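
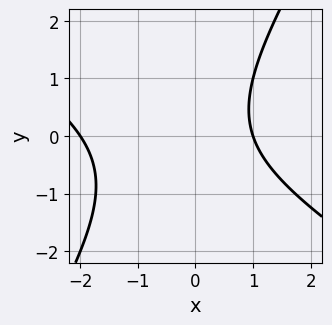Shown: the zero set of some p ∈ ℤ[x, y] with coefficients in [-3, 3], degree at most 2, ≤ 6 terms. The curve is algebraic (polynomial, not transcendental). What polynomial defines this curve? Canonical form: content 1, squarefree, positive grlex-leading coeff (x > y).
x^2 + x*y - y^2 + x - 2

1. The degree is 2 — the shape is more complex than any degree-1 curve.
2. Observable constraints: among the integer gridlines, it crosses the x-axis at x ∈ {-2, 1}; no y-intercept at any integer in the box.
3. Matching integer coefficients to the picture gives p.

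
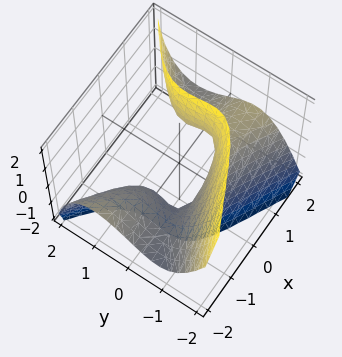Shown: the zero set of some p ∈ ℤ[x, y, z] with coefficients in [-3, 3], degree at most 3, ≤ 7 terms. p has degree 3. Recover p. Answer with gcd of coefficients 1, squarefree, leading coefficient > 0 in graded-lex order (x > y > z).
x^2*y - 2*y^3 + 3*x*z - z^2 - 1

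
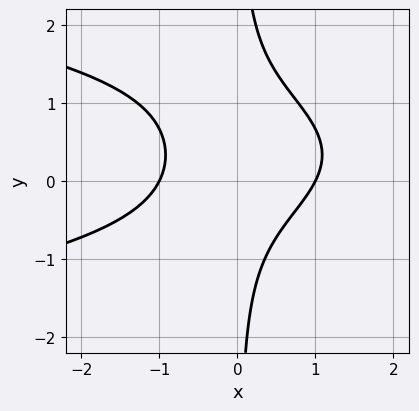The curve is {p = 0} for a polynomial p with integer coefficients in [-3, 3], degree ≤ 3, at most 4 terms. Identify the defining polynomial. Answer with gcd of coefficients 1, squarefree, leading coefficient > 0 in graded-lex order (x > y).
Degree: the shape is more complex than any degree-2 curve, so deg p = 3.
From the visible intercepts: no y-intercept at any integer in the box; the x-axis gridline crossings are at x ∈ {-1, 1}.
Matching integer coefficients to the picture gives p.

3*x*y^2 + 2*x^2 - 2*x*y - 2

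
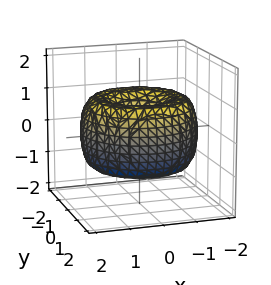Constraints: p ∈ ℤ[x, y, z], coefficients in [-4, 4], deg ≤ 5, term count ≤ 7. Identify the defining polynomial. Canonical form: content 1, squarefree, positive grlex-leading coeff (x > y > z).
x^4 + 2*x^2*y^2 + y^4 - 3*x^2 - 3*y^2 + 2*z^2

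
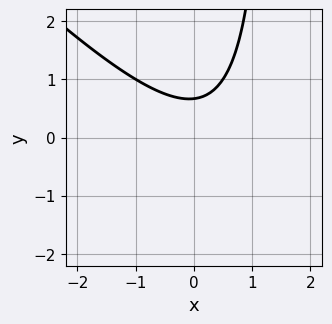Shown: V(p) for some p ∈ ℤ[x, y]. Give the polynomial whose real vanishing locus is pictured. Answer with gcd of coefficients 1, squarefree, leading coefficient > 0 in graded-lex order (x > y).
2*x^2 + 2*x*y - x - 3*y + 2

Degree: a generic line meets the curve in up to 2 points, so deg p = 2.
Reading off the gridlines: no x-intercept at any integer in the box.
The integer polynomial consistent with all of this is the stated p.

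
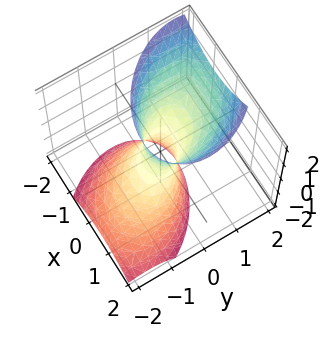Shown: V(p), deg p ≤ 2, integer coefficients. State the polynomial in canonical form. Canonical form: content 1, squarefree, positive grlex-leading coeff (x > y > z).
3*x^2 + 2*x*y + 3*y^2 - 3*y*z - z^2 - 1

1. The degree is 2 — a generic line meets the surface in up to 2 points.
2. From the axis intercepts and sections: no z-intercept at any integer in the box.
3. The integer polynomial consistent with all of this is the stated p.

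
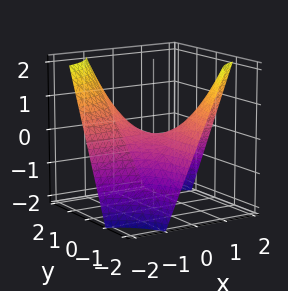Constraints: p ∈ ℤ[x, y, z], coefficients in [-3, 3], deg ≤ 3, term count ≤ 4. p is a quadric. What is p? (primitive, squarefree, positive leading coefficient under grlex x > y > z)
(a) deg p = 2. A hyperbolic paraboloid; a quadric.
(b) From the axis intercepts and sections: it meets the z-axis at z = 0 (among the integer gridlines); the visible y-axis segment lies entirely on the surface; the visible x-axis segment lies entirely on the surface.
(c) Assembling these constraints gives the stated polynomial.

x*y + z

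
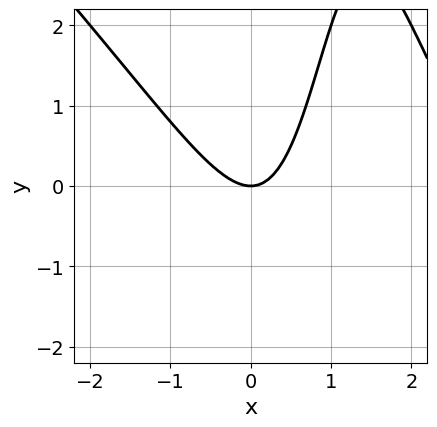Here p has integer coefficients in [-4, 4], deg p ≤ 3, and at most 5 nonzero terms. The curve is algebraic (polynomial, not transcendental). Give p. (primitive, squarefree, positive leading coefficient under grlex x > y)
(a) Degree: the shape is more complex than any degree-2 curve, so deg p = 3.
(b) Against the integer gridlines: one x-axis crossing is at x = 0; one y-axis crossing is at y = 0.
(c) Fitting integer coefficients to these (and the overall shape) gives p.

x^3 + x^2*y - 3*x^2 - 2*x*y + 2*y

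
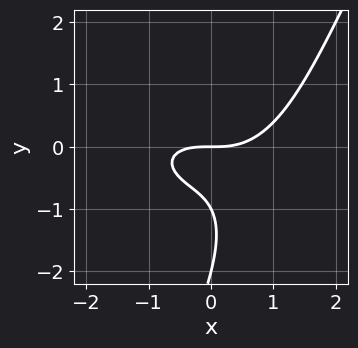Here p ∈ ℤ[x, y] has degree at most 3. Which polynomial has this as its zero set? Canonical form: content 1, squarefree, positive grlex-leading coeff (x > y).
x^3 + 2*x*y^2 - y^3 - 3*y^2 - 2*y

The degree is 3 — no degree-2 curve has this shape.
Observable constraints: the y-axis gridline crossings are at y ∈ {-2, -1, 0}; it meets the x-axis at x = 0 (among the integer gridlines).
These observations pin down the coefficients.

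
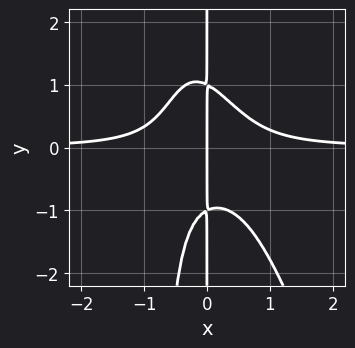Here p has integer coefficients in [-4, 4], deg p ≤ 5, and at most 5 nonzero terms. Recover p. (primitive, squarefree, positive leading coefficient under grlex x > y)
3*x^3*y + x^2*y^2 + x*y^2 - x

(a) deg p = 4. The shape is more complex than any degree-3 curve.
(b) From the axis intercepts and sections: it crosses the x-axis at the gridline x = 0; the visible y-axis segment lies entirely on the curve.
(c) Fitting integer coefficients to these (and the overall shape) gives p.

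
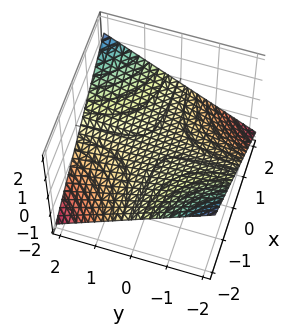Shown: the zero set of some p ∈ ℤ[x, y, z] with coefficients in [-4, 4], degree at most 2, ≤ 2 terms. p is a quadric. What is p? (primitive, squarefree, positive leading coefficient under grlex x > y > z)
x*y - 3*z

First, degree: a saddle surface; a quadric, so deg p = 2.
Next, checking where it meets the axes: the visible x-axis segment lies entirely on the surface; one z-axis crossing is at z = 0.
Finally, fitting integer coefficients to these (and the overall shape) gives p. Check: (0, -1, 0) on the y-axis lies on the surface, and p(0, -1, 0) = 0. ✓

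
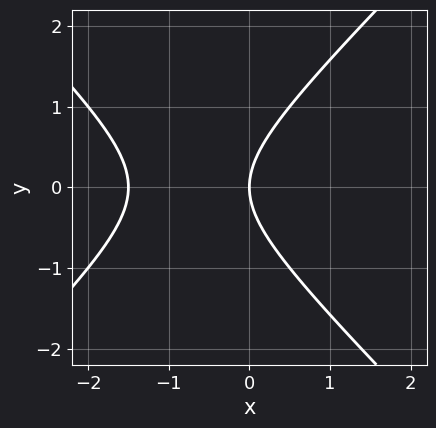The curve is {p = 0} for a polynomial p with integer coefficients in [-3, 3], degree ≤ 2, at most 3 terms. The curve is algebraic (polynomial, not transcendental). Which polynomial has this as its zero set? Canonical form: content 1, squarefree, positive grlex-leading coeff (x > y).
1. The degree is 2 — the shape is more complex than any degree-1 curve.
2. Symmetries: it's symmetric under y → −y, forcing even powers of y.
3. From the visible intercepts: it crosses the x-axis at the gridline x = 0; it crosses the y-axis at the gridline y = 0.
4. Putting this together gives p.

2*x^2 - 2*y^2 + 3*x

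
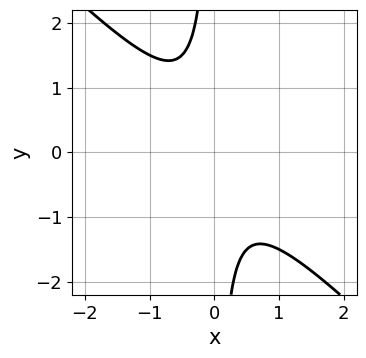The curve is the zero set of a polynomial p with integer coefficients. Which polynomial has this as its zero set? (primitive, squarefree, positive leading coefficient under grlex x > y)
1. Degree: no degree-1 curve has this shape, so deg p = 2.
2. Observable constraints: it misses every integer gridline on the y-axis; it misses every integer gridline on the x-axis.
3. Matching integer coefficients to the picture gives p.

2*x^2 + 2*x*y + 1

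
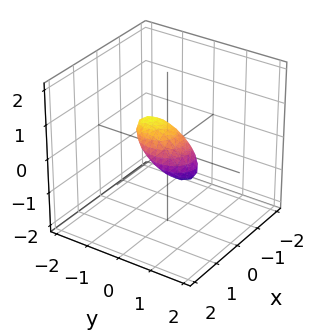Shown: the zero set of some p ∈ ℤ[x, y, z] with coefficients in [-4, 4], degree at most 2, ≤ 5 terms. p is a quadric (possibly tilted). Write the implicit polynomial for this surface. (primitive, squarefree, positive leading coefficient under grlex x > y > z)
1. deg p = 2.
2. Matching integer coefficients to the picture gives p.

3*x^2 + 2*y^2 + 3*y*z + 3*z^2 - 1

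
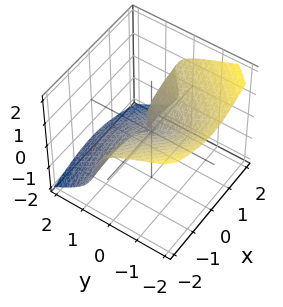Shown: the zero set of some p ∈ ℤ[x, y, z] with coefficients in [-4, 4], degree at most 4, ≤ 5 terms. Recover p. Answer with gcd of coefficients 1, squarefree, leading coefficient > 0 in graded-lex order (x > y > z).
2*x^2*y + y^3 + 3*z^3 - x^2 - x*z

First, deg p = 3.
Then, against the integer gridlines: one x-axis crossing is at x = 0; one y-axis crossing is at y = 0.
Finally, putting this together gives p.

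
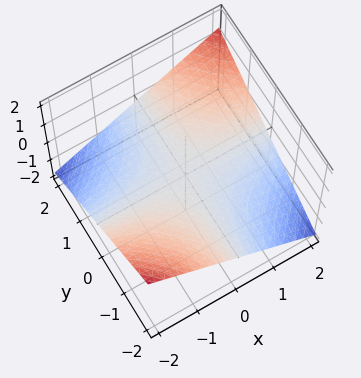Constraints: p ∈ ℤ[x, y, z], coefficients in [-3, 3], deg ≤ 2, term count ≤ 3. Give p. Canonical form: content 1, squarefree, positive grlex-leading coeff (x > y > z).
x*y - 3*z

1. The degree is 2 — a saddle surface; a quadric.
2. Checking where it meets the axes: every point of the x-axis in the box is on the surface; it crosses the z-axis at the gridline z = 0.
3. Putting this together gives p. Check: (0, 1, 0) on the y-axis lies on the surface, and p(0, 1, 0) = 0. ✓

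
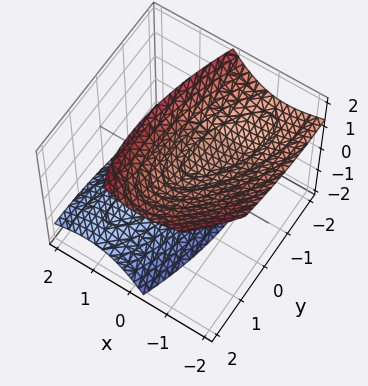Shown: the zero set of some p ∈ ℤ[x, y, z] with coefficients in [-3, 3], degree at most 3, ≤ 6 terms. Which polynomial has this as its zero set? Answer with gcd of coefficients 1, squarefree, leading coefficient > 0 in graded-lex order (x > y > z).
1. I count 2 distinct pieces. Treating them together as one polynomial.
2. Degree: no degree-1 surface has this shape, so deg p = 2.
3. From the visible intercepts: among the integer gridlines, it crosses the z-axis at z ∈ {-1, 1}; no y-intercept at any integer in the box.
4. Together with the visible shape, these determine p as stated.

3*x^2 - 2*x*y + 3*x*z + y^2 - 2*z^2 + 2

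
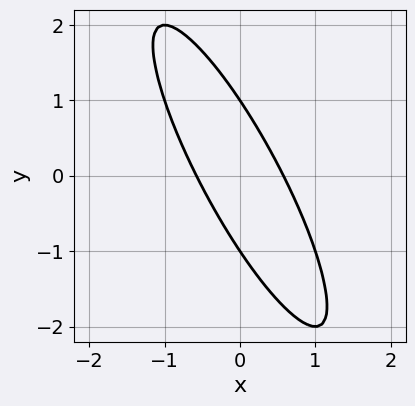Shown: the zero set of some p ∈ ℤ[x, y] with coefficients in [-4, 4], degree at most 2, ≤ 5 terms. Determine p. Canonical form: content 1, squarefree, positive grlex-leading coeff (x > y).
The degree is 2 — the shape is more complex than any degree-1 curve.
Reading off the gridlines: the y-axis gridline crossings are at y ∈ {-1, 1}.
Together with the visible shape, these determine p as stated.

3*x^2 + 3*x*y + y^2 - 1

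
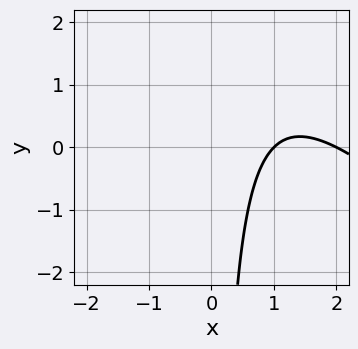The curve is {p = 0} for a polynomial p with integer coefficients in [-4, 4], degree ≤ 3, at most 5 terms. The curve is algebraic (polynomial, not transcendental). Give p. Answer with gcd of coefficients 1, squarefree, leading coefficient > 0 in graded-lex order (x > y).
x^2 + x*y - 3*x + 2

(a) Degree: a generic line meets the curve in up to 2 points, so deg p = 2.
(b) Reading off the gridlines: the curve avoids every integer y-axis point in the box; the x-axis gridline crossings are at x ∈ {1, 2}.
(c) The integer polynomial consistent with all of this is the stated p.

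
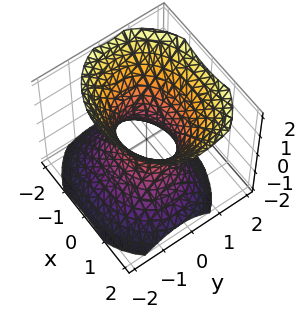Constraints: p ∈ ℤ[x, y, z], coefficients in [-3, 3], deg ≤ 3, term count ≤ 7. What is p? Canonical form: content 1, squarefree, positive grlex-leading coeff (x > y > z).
2*x^2 + 3*y^2 - y*z - 2*z^2 - 2

The degree is 2 — the shape is more complex than any degree-1 surface.
Observable constraints: among the integer gridlines, it crosses the x-axis at x ∈ {-1, 1}; it misses every integer gridline on the z-axis.
Together with the visible shape, these determine p as stated.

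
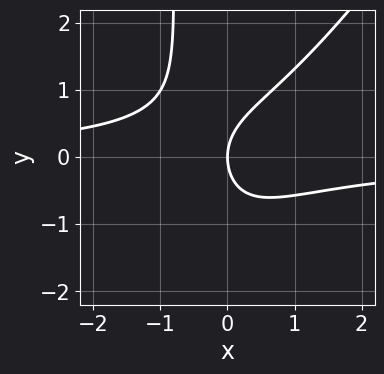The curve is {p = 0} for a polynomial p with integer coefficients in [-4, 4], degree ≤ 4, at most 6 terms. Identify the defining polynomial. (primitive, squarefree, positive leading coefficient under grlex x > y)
1. The degree is 3 — no degree-2 curve has this shape.
2. Reading off the gridlines: it crosses the x-axis at the gridline x = 0; it crosses the y-axis at the gridline y = 0.
3. Putting this together gives p.

3*x^2*y - 2*x*y^2 - 2*y^2 + 3*x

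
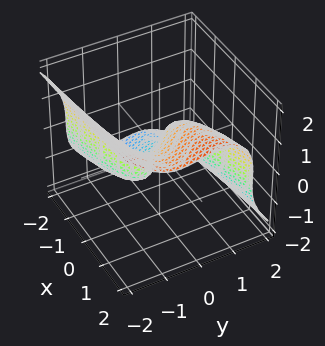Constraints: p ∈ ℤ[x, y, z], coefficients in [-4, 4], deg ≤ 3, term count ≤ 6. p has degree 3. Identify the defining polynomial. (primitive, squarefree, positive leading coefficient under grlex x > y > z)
y^3 + z^3 - x - y

First, degree: the shape is more complex than any degree-2 surface, so deg p = 3.
Then, reading off the gridlines: it meets the z-axis at z = 0 (among the integer gridlines); one x-axis crossing is at x = 0.
Finally, matching integer coefficients to the picture gives p. Check: (0, 1, 0) on the y-axis lies on the surface, and p(0, 1, 0) = 0. ✓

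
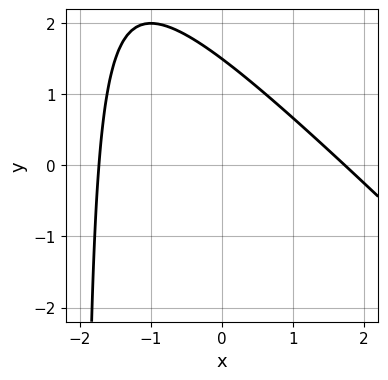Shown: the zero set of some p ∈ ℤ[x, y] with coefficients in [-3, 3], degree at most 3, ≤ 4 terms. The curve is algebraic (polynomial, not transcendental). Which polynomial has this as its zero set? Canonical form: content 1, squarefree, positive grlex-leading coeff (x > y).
x^2 + x*y + 2*y - 3

(a) Degree: the shape is more complex than any degree-1 curve, so deg p = 2.
(b) Putting this together gives p.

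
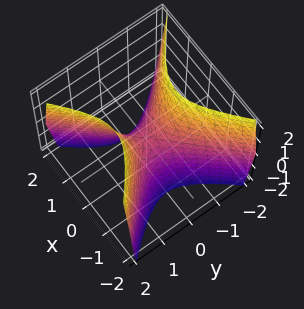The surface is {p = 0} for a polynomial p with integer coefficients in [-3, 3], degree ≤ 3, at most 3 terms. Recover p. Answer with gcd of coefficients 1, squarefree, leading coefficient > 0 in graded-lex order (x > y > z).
2*x^2 - 2*y^2 + z

deg p = 2.
Symmetries: the y ↦ −y reflection is a symmetry, so y appears only in even powers; the x ↦ −x reflection is a symmetry, so x appears only in even powers.
From the axis intercepts and sections: it crosses the x-axis at the gridline x = 0; it crosses the z-axis at the gridline z = 0.
The integer polynomial consistent with all of this is the stated p.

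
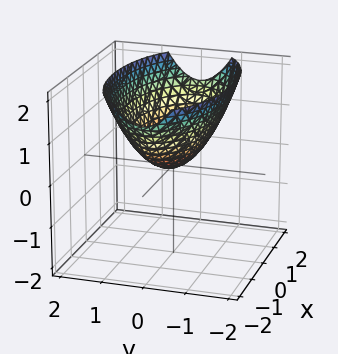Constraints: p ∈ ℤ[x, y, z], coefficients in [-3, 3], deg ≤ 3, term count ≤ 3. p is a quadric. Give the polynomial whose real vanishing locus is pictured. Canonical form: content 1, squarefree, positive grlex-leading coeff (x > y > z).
First, deg p = 2. A single bowl opening along one axis; a quadric.
Then, symmetries: it's symmetric under x → −x, forcing even powers of x; it's symmetric under y → −y, forcing even powers of y.
Then, checking where it meets the axes: it meets the y-axis at y = 0 (among the integer gridlines); it crosses the z-axis at the gridline z = 0; one x-axis crossing is at x = 0.
Finally, solving for integer coefficients yields p as stated.

x^2 + 3*y^2 - 3*z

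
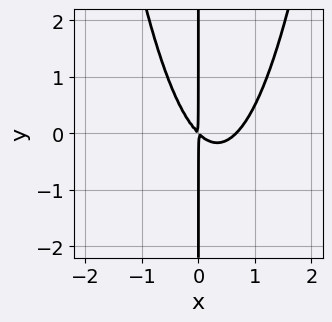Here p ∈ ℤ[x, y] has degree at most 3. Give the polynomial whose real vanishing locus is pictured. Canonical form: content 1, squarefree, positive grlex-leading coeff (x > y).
3*x^3 - 2*x^2 - 2*x*y

Degree: a generic line meets the curve in up to 3 points, so deg p = 3.
Against the integer gridlines: the visible y-axis segment lies entirely on the curve.
Solving for integer coefficients yields p as stated.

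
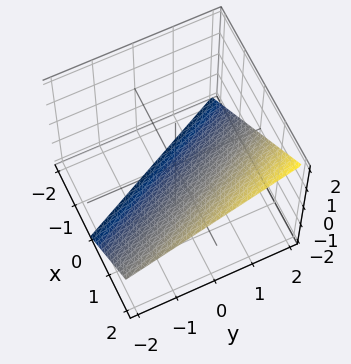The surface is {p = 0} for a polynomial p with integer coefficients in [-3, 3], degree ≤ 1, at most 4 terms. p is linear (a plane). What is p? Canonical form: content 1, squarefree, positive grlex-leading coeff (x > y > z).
2*x + y - 2*z - 2

1. The degree is 1 — every cross-section is a straight line — this is a plane.
2. Observable constraints: it crosses the y-axis at the gridline y = 2; it meets the x-axis at x = 1 (among the integer gridlines); it meets the z-axis at z = -1 (among the integer gridlines).
3. Together with the visible shape, these determine p as stated.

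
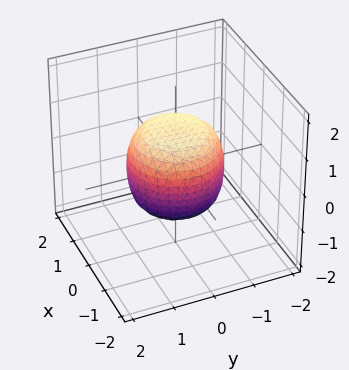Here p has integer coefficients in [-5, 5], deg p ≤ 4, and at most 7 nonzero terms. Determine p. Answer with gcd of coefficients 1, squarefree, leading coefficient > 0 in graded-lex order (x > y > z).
2*x^4 + 4*x^2*y^2 + 2*y^4 - x^2 - y^2 + 2*z^2 - 2

1. Degree: a generic line meets the surface in up to 4 points, so deg p = 4.
2. By symmetry, the z-axis is an axis of rotation, so x and y enter only as x² + y².
3. Against the integer gridlines: a circular section at z = 1 has radius between 0 and 1; among the integer gridlines, it crosses the z-axis at z ∈ {-1, 1}.
4. These observations pin down the coefficients.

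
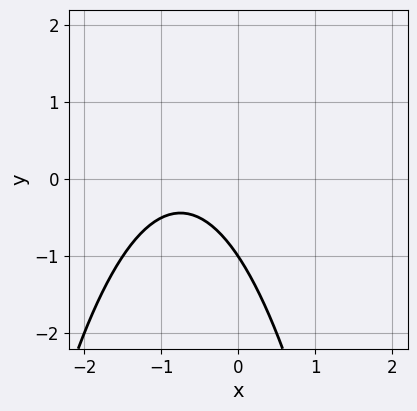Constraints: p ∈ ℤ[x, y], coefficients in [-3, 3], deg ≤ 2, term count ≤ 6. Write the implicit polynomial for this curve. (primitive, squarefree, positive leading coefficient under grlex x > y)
2*x^2 + 3*x + 2*y + 2

(a) The degree is 2 — no degree-1 curve has this shape.
(b) Against the integer gridlines: it crosses the y-axis at the gridline y = -1; no x-intercept at any integer in the box.
(c) Fitting integer coefficients to these (and the overall shape) gives p.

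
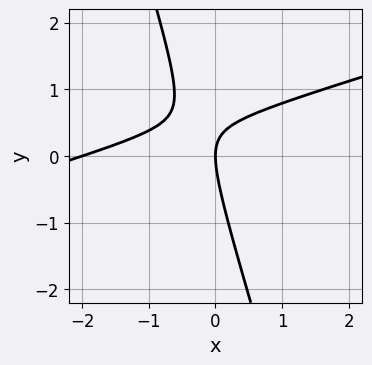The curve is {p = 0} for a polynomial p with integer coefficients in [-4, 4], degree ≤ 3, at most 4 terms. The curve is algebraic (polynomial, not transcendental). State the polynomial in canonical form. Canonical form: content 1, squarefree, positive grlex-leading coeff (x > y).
x^2 - 3*x*y - y^2 + 2*x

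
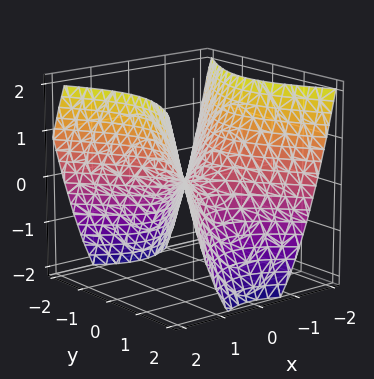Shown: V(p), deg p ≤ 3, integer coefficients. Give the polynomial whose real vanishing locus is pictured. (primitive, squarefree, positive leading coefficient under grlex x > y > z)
3*x^2 - 2*y^2 - 3*z

First, deg p = 2.
Then, symmetries: the y ↦ −y reflection is a symmetry, so y appears only in even powers; the x ↦ −x reflection is a symmetry, so x appears only in even powers.
Then, reading off the gridlines: it crosses the y-axis at the gridline y = 0; one z-axis crossing is at z = 0; it meets the x-axis at x = 0 (among the integer gridlines).
Finally, putting this together gives p.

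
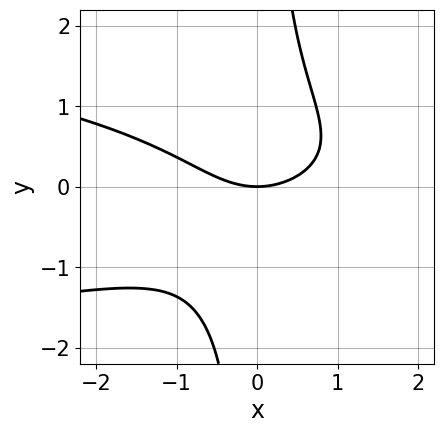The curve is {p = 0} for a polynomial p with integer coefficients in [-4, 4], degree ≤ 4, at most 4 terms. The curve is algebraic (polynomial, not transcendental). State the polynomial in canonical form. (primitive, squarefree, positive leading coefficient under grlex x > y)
deg p = 3. A generic line meets the curve in up to 3 points.
Observable constraints: it meets the x-axis at x = 0 (among the integer gridlines); it crosses the y-axis at the gridline y = 0.
Assembling these constraints gives the stated polynomial.

2*x*y^2 + x^2 - 2*y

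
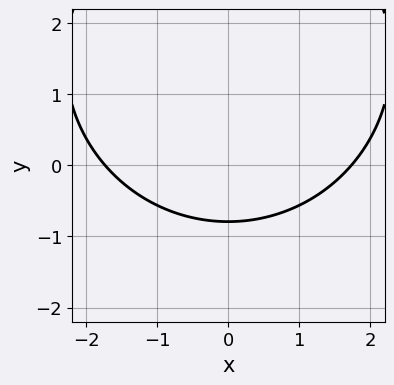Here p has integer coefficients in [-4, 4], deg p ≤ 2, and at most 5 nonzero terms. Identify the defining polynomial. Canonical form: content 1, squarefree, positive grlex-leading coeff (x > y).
First, deg p = 2. A generic line meets the curve in up to 2 points.
Next, symmetries: mirror symmetry x ↦ −x ⇒ only even powers of x.
Finally, putting this together gives p.

x^2 + y^2 - 3*y - 3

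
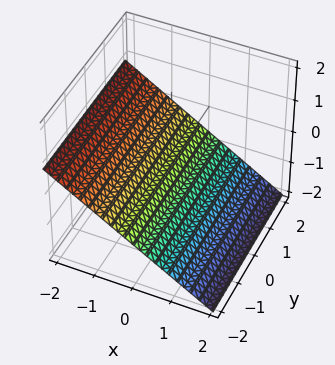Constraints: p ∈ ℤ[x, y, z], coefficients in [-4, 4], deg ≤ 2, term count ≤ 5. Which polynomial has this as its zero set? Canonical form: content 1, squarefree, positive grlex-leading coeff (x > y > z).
(a) deg p = 1.
(b) Against the integer gridlines: it meets the x-axis at x = -1 (among the integer gridlines); it misses every integer gridline on the y-axis.
(c) Fitting integer coefficients to these (and the overall shape) gives p.

2*x + 3*z + 2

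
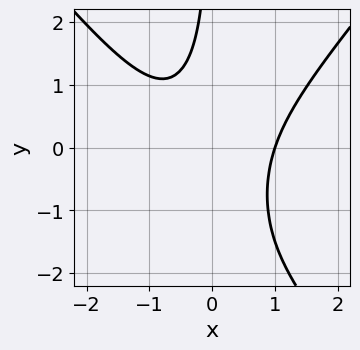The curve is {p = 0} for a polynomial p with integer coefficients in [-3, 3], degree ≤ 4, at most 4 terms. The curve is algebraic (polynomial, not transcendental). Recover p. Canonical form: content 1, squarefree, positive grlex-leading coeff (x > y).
First, the degree is 3 — no degree-2 curve has this shape.
Next, checking where it meets the axes: one x-axis crossing is at x = 1; no y-intercept at any integer in the box.
Finally, these observations pin down the coefficients.

3*x^3 - 2*x*y^2 - 3*x*y - 3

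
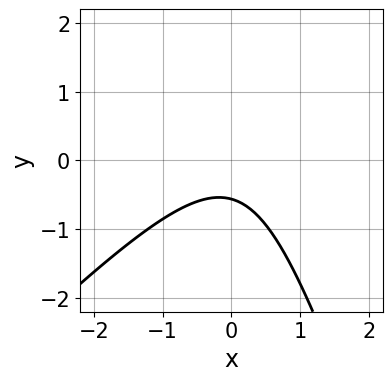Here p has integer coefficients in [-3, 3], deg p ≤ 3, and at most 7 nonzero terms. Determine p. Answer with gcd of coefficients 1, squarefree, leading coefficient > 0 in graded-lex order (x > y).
3*x^2 - 2*x*y - y^2 + 3*y + 2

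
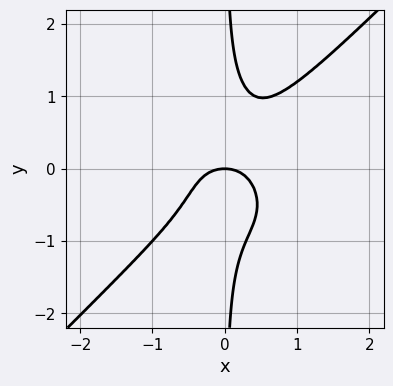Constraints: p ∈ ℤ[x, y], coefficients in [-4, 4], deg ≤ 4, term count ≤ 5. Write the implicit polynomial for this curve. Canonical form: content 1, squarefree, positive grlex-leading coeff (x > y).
(a) Degree: the shape is more complex than any degree-3 curve, so deg p = 4.
(b) Reading off the gridlines: it meets the x-axis at x = 0 (among the integer gridlines); it crosses the y-axis at the gridline y = 0.
(c) Putting this together gives p.

3*x^4 - 3*x*y^3 + x^2 + y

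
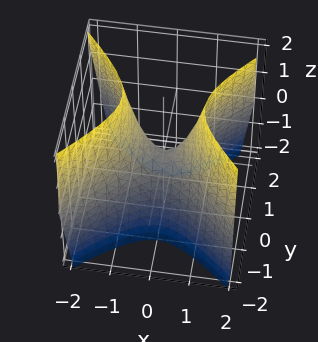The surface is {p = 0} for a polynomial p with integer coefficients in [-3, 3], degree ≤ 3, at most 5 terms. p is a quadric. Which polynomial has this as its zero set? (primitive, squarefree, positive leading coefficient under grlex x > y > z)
Degree: a saddle surface; a quadric, so deg p = 2.
Symmetries: the x ↦ −x reflection is a symmetry, so x appears only in even powers; the y ↦ −y reflection is a symmetry, so y appears only in even powers.
Checking where it meets the axes: it crosses the y-axis at the gridline y = 0; it crosses the x-axis at the gridline x = 0; it crosses the z-axis at the gridline z = 0.
Solving for integer coefficients yields p as stated.

2*x^2 - 2*y^2 - z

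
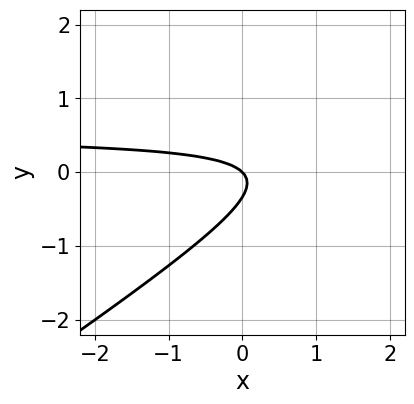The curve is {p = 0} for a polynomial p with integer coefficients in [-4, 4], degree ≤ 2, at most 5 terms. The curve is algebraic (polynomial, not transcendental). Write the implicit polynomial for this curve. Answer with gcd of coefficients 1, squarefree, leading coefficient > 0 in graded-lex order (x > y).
2*x*y - 3*y^2 - x - y

1. The degree is 2 — no degree-1 curve has this shape.
2. From the axis intercepts and sections: one x-axis crossing is at x = 0; it meets the y-axis at y = 0 (among the integer gridlines).
3. Matching integer coefficients to the picture gives p.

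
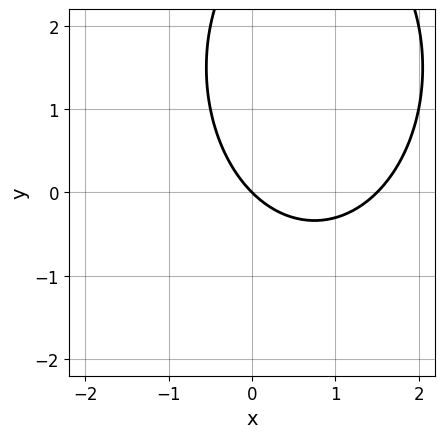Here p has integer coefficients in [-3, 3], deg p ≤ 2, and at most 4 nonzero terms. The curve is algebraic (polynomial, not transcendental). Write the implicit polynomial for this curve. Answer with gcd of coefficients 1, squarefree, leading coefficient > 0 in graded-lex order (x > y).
2*x^2 + y^2 - 3*x - 3*y

The degree is 2 — the shape is more complex than any degree-1 curve.
From the visible intercepts: it meets the y-axis at y = 0 (among the integer gridlines); one x-axis crossing is at x = 0.
Fitting integer coefficients to these (and the overall shape) gives p.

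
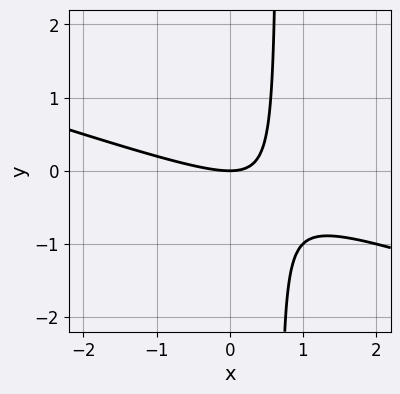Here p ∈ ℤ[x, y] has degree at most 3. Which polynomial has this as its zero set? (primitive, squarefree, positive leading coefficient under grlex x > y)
1. deg p = 2.
2. Against the integer gridlines: it meets the y-axis at y = 0 (among the integer gridlines); one x-axis crossing is at x = 0.
3. Solving for integer coefficients yields p as stated.

x^2 + 3*x*y - 2*y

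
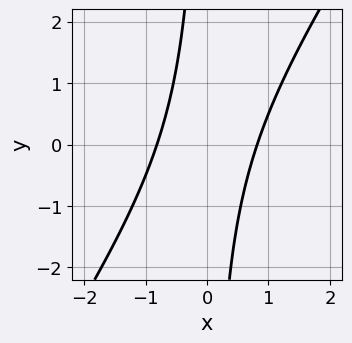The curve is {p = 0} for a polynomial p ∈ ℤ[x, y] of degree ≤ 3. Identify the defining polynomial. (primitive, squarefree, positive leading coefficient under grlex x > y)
3*x^2 - 2*x*y - 2

First, deg p = 2.
Next, from the visible intercepts: no y-intercept at any integer in the box.
Finally, solving for integer coefficients yields p as stated.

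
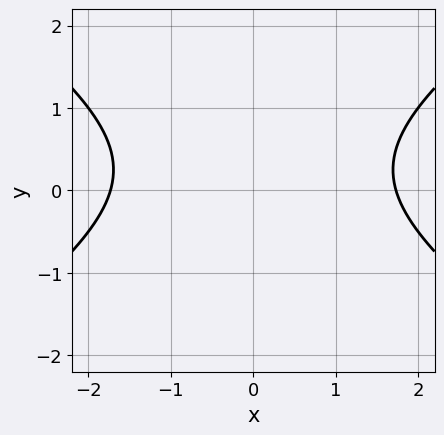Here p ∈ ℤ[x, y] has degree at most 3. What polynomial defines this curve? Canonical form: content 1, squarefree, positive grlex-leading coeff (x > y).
x^2 - 2*y^2 + y - 3

Degree: no degree-1 curve has this shape, so deg p = 2.
Symmetries: mirror symmetry x ↦ −x ⇒ only even powers of x.
From the axis intercepts and sections: no y-intercept at any integer in the box.
Together with the visible shape, these determine p as stated.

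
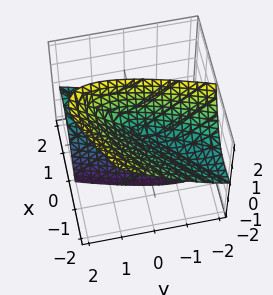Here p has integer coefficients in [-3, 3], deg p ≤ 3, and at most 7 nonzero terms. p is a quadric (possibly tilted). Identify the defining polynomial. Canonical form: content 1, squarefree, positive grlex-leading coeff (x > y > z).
2*x^2 - 3*x*y + 3*x*z + y^2 - z^2

1. The picture has 2 separate pieces. They look like related sheets of one shape, so recover p as a whole.
2. Degree: a generic line meets the surface in up to 2 points, so deg p = 2.
3. Against the integer gridlines: it meets the y-axis at y = 0 (among the integer gridlines); it crosses the z-axis at the gridline z = 0.
4. Together with the visible shape, these determine p as stated.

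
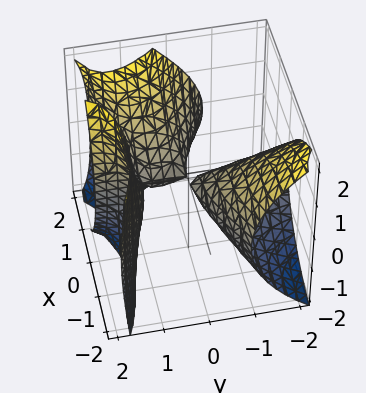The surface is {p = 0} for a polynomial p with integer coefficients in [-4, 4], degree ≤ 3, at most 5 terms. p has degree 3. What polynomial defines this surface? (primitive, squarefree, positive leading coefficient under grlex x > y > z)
x^3 - 3*x*y^2 + 2*y*z^2 + 3*x*y - 3*z^2

1. I count 3 distinct pieces. They look like related sheets of one shape, so recover p as a whole.
2. deg p = 3. No degree-2 surface has this shape.
3. Observable constraints: it meets the z-axis at z = 0 (among the integer gridlines); every point of the y-axis in the box is on the surface.
4. Matching integer coefficients to the picture gives p.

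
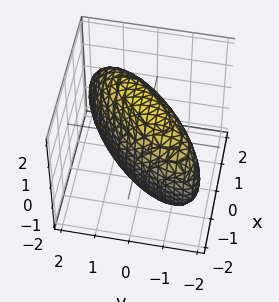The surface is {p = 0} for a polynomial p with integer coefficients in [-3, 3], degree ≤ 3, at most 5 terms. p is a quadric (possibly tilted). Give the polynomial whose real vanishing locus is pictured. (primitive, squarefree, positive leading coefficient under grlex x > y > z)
(a) The degree is 2 — a generic line meets the surface in up to 2 points.
(b) Putting this together gives p.

2*x^2 - 3*x*y + 2*y^2 + z^2 - 3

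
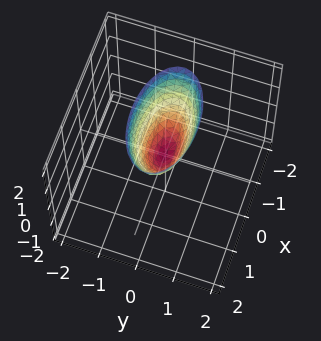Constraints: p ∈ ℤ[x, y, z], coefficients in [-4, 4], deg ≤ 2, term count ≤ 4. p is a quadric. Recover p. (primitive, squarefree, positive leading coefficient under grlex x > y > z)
Degree: a single bowl opening along one axis; a quadric, so deg p = 2.
Symmetries: mirror symmetry y ↦ −y ⇒ only even powers of y; the x ↦ −x reflection is a symmetry, so x appears only in even powers.
From the axis intercepts and sections: it meets the y-axis at y = 0 (among the integer gridlines); one z-axis crossing is at z = 0; it crosses the x-axis at the gridline x = 0.
Fitting integer coefficients to these (and the overall shape) gives p.

x^2 + 3*y^2 - z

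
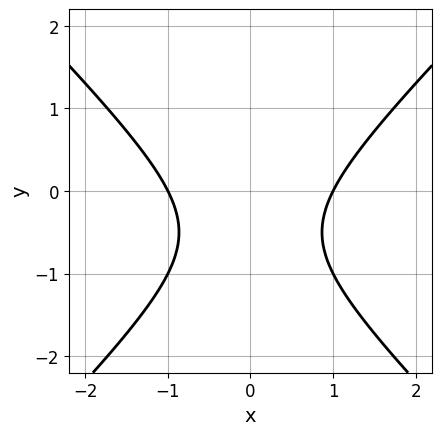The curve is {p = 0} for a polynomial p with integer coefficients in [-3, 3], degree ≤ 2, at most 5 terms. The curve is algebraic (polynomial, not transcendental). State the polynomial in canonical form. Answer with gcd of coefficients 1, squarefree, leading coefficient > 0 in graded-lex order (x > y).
(a) Degree: the shape is more complex than any degree-1 curve, so deg p = 2.
(b) Symmetries: the x ↦ −x reflection is a symmetry, so x appears only in even powers.
(c) From the axis intercepts and sections: the x-axis gridline crossings are at x ∈ {-1, 1}; the curve avoids every integer y-axis point in the box.
(d) Solving for integer coefficients yields p as stated.

x^2 - y^2 - y - 1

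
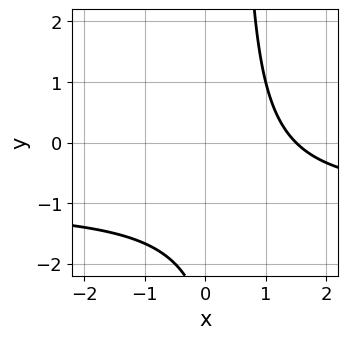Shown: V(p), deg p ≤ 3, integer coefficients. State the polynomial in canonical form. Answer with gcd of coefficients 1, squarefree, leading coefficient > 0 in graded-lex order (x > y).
2*x*y + 2*x - y - 3

First, the degree is 2 — the shape is more complex than any degree-1 curve.
Then, checking where it meets the axes: it misses every integer gridline on the y-axis.
Finally, together with the visible shape, these determine p as stated.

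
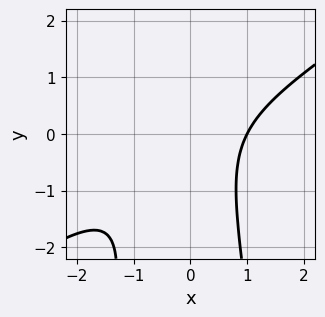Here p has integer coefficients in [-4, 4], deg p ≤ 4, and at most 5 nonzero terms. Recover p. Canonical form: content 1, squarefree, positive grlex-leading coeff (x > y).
2*x^3 - 3*x^2*y - y^2 - 2

Degree: a generic line meets the curve in up to 3 points, so deg p = 3.
Against the integer gridlines: it misses every integer gridline on the y-axis; it meets the x-axis at x = 1 (among the integer gridlines).
Fitting integer coefficients to these (and the overall shape) gives p.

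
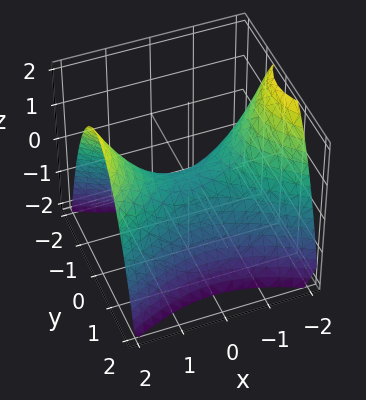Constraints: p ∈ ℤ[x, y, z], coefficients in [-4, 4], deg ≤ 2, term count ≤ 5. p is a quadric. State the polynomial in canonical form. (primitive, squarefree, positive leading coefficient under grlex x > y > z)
x^2 - 2*y^2 - 2*z

First, deg p = 2. A hyperbolic paraboloid; a quadric.
Next, symmetries: mirror symmetry x ↦ −x ⇒ only even powers of x; mirror symmetry y ↦ −y ⇒ only even powers of y.
Next, from the visible intercepts: it meets the z-axis at z = 0 (among the integer gridlines); one x-axis crossing is at x = 0; it meets the y-axis at y = 0 (among the integer gridlines).
Finally, fitting integer coefficients to these (and the overall shape) gives p.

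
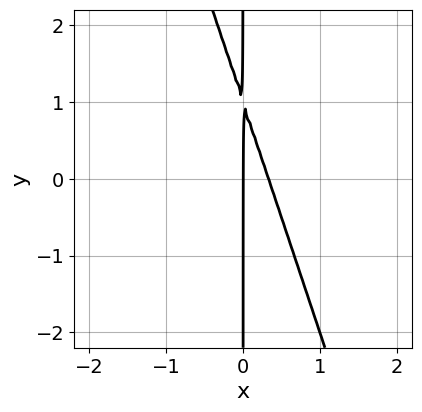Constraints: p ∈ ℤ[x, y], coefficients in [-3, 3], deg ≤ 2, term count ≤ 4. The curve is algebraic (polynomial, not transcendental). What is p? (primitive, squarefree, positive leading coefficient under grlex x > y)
(a) The degree is 2 — a generic line meets the curve in up to 2 points.
(b) Checking where it meets the axes: one x-axis crossing is at x = 0; the visible y-axis segment lies entirely on the curve.
(c) Together with the visible shape, these determine p as stated.

3*x^2 + x*y - x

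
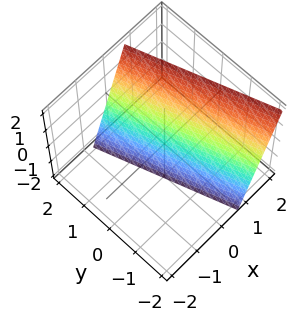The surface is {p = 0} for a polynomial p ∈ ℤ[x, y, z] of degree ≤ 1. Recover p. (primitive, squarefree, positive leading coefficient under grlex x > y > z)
3*x + y - z - 2

The degree is 1 — the surface is flat (a plane).
Reading off the gridlines: it crosses the z-axis at the gridline z = -2; it meets the y-axis at y = 2 (among the integer gridlines).
Solving for integer coefficients yields p as stated.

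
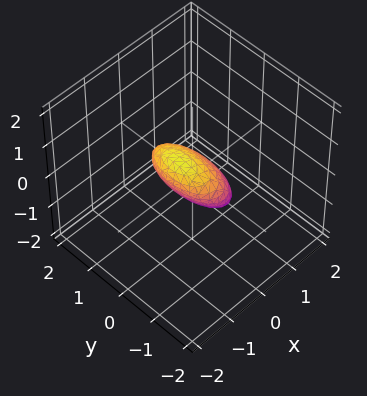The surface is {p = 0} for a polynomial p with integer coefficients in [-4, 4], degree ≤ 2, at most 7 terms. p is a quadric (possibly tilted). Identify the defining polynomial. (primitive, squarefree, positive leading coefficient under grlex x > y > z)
(a) Degree: the shape is more complex than any degree-1 surface, so deg p = 2.
(b) Against the integer gridlines: among the integer gridlines, it crosses the y-axis at y ∈ {-1, 1}.
(c) Putting this together gives p.

3*x^2 + 3*x*z + y^2 + 2*z^2 - 1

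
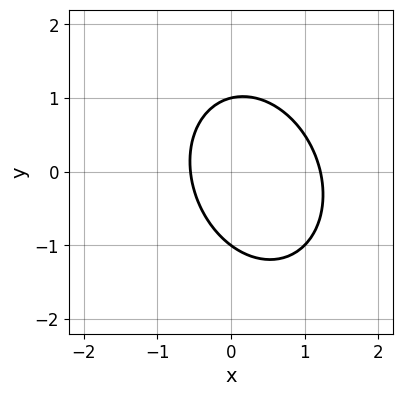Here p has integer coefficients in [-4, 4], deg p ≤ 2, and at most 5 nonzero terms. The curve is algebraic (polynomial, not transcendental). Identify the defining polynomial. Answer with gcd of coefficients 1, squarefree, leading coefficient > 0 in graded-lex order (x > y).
3*x^2 + x*y + 2*y^2 - 2*x - 2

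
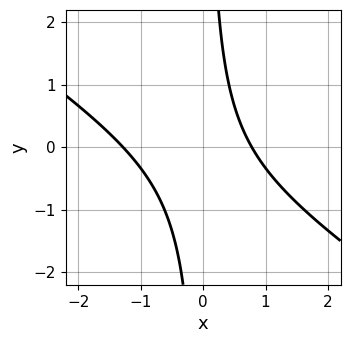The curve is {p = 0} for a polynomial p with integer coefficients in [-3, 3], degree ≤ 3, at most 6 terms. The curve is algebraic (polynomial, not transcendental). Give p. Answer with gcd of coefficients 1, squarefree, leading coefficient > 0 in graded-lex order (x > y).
2*x^2 + 3*x*y + x - 2

Degree: a generic line meets the curve in up to 2 points, so deg p = 2.
Reading off the gridlines: no y-intercept at any integer in the box.
Putting this together gives p.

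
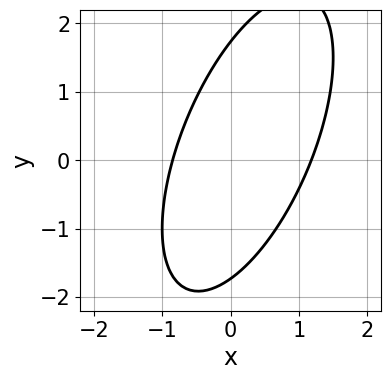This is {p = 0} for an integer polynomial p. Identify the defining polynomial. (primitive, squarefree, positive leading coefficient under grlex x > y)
deg p = 2.
The integer polynomial consistent with all of this is the stated p.

3*x^2 - 2*x*y + y^2 - x - 3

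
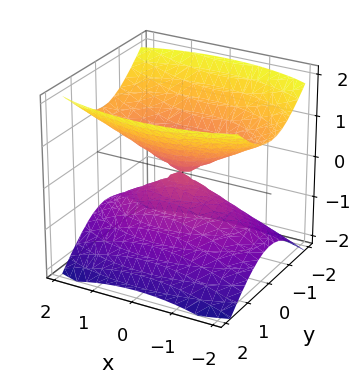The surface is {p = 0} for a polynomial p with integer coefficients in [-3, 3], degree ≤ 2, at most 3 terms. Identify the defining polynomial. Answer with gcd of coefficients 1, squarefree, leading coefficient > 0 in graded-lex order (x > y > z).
x^2 + 3*y^2 - 3*z^2

The picture has 2 separate pieces. They look like related sheets of one shape, so recover p as a whole.
Degree: a double cone through the origin; a quadric, so deg p = 2.
Symmetries: mirror symmetry y ↦ −y ⇒ only even powers of y; the x ↦ −x reflection is a symmetry, so x appears only in even powers; the z ↦ −z reflection is a symmetry, so z appears only in even powers.
Checking where it meets the axes: one y-axis crossing is at y = 0; it meets the x-axis at x = 0 (among the integer gridlines); it crosses the z-axis at the gridline z = 0.
These observations pin down the coefficients.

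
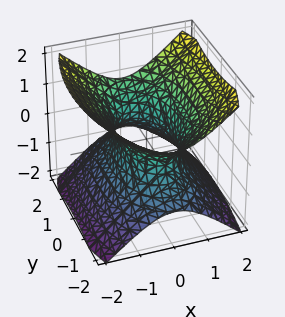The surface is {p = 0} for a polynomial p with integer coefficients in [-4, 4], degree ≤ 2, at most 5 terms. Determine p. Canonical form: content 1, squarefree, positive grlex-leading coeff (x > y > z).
3*x^2 + y^2 - 3*z^2 - 2

First, deg p = 2. An hourglass — one-sheet hyperboloid; a quadric.
Then, symmetries: it's symmetric under z → −z, forcing even powers of z; it's symmetric under x → −x, forcing even powers of x; it's symmetric under y → −y, forcing even powers of y.
Then, checking where it meets the axes: it misses every integer gridline on the z-axis.
Finally, these observations pin down the coefficients.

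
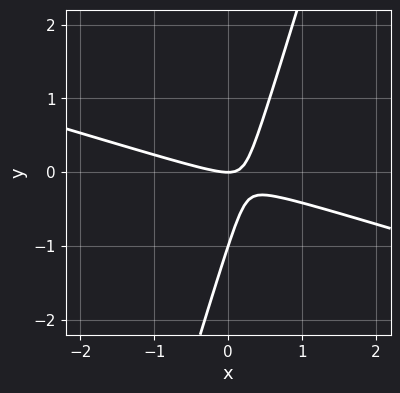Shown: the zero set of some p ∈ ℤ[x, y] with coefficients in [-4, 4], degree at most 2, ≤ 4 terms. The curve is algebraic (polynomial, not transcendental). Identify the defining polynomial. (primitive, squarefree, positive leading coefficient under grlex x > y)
x^2 + 3*x*y - y^2 - y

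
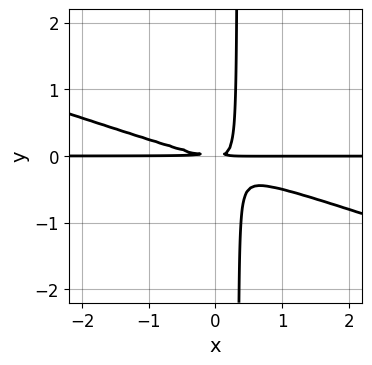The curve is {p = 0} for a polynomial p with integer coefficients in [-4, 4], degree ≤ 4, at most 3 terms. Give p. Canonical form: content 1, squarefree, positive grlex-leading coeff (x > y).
Degree: a generic line meets the curve in up to 3 points, so deg p = 3.
Reading off the gridlines: the visible x-axis segment lies entirely on the curve.
The integer polynomial consistent with all of this is the stated p.

x^2*y + 3*x*y^2 - y^2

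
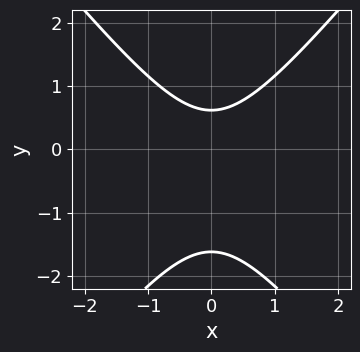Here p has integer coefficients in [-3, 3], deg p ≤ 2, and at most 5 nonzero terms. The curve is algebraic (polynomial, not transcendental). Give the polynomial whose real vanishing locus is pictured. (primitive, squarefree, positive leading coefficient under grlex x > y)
3*x^2 - 2*y^2 - 2*y + 2

The degree is 2 — no degree-1 curve has this shape.
Symmetries: the x ↦ −x reflection is a symmetry, so x appears only in even powers.
Observable constraints: no x-intercept at any integer in the box.
Assembling these constraints gives the stated polynomial.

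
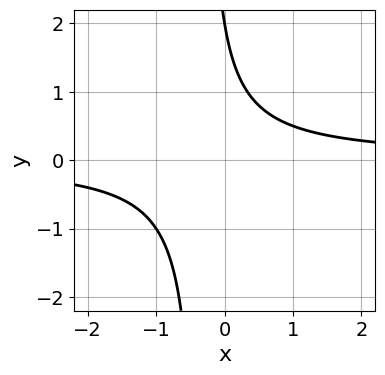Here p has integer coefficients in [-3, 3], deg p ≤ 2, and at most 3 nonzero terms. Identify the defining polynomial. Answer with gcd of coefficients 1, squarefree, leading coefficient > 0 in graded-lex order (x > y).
3*x*y + y - 2

First, the degree is 2 — no degree-1 curve has this shape.
Then, from the axis intercepts and sections: one y-axis crossing is at y = 2; the curve avoids every integer x-axis point in the box.
Finally, fitting integer coefficients to these (and the overall shape) gives p.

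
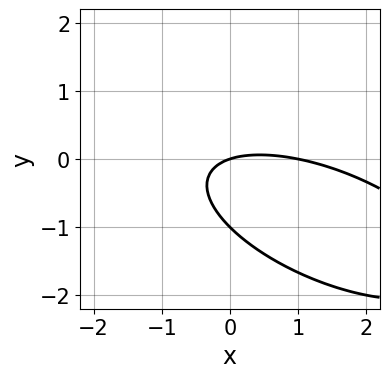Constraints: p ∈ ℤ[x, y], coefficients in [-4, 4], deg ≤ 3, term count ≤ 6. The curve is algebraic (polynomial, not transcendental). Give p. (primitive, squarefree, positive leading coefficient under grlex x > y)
The degree is 2 — the shape is more complex than any degree-1 curve.
From the visible intercepts: the x-axis gridline crossings are at x ∈ {0, 1}; the y-axis gridline crossings are at y ∈ {-1, 0}.
Assembling these constraints gives the stated polynomial.

x^2 + 2*x*y + 3*y^2 - x + 3*y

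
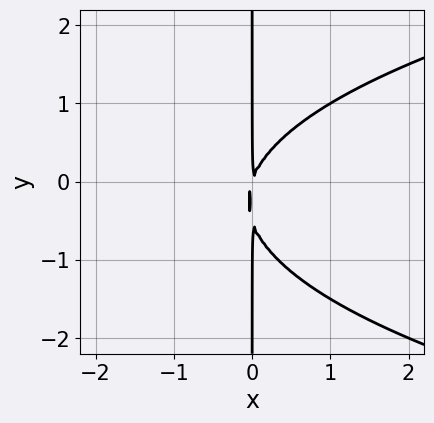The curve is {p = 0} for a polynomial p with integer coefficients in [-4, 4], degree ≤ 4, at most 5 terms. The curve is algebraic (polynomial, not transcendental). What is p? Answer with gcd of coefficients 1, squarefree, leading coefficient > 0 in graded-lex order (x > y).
2*x*y^2 - 3*x^2 + x*y

1. The degree is 3 — the shape is more complex than any degree-2 curve.
2. Checking where it meets the axes: every point of the y-axis in the box is on the curve.
3. These observations pin down the coefficients.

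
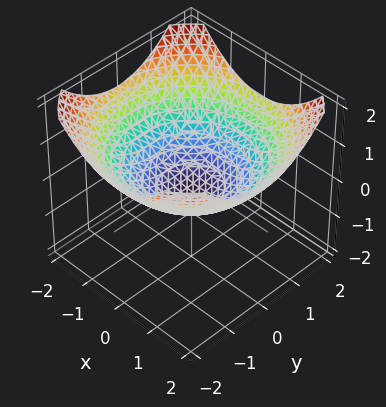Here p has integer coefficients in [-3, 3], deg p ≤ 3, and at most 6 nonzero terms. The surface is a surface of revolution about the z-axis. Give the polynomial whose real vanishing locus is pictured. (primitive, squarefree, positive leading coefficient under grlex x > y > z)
First, deg p = 2. No degree-1 surface has this shape.
Then, symmetries: every cross-section ⟂ z is a circle, so x, y appear only via x² + y².
Next, against the integer gridlines: among the integer gridlines, it crosses the y-axis at y ∈ {-1, 1}; a circular section at z = 0 has radius exactly 1.
Finally, putting this together gives p. Check: (-1, 0, 0) on the x-axis lies on the surface, and p(-1, 0, 0) = 0. ✓

x^2 + y^2 - 3*z - 1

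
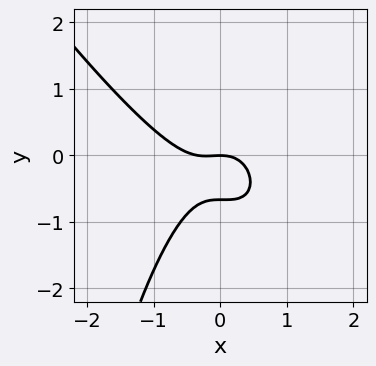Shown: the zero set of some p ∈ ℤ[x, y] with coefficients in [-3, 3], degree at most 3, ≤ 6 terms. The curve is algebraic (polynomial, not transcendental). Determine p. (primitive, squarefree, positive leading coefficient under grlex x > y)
3*x^3 + 2*x^2*y + x^2 + 3*y^2 + 2*y

(a) The degree is 3 — no degree-2 curve has this shape.
(b) Reading off the gridlines: it crosses the y-axis at the gridline y = 0; it crosses the x-axis at the gridline x = 0.
(c) Together with the visible shape, these determine p as stated.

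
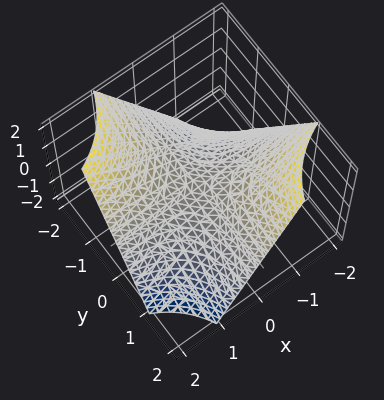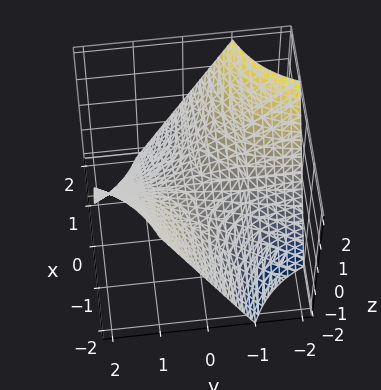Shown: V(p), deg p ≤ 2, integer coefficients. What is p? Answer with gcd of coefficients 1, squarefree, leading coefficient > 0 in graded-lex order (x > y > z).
x*y + z

First, deg p = 2. A hyperbolic paraboloid; a quadric.
Then, checking where it meets the axes: every point of the x-axis in the box is on the surface; one z-axis crossing is at z = 0.
Finally, assembling these constraints gives the stated polynomial. Check: (0, 1, 0) on the y-axis lies on the surface, and p(0, 1, 0) = 0. ✓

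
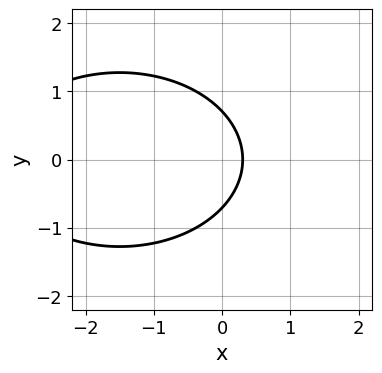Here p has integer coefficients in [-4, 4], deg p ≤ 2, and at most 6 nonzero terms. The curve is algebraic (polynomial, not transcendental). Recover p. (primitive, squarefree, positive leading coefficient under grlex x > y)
x^2 + 2*y^2 + 3*x - 1

1. Degree: no degree-1 curve has this shape, so deg p = 2.
2. Symmetries: the y ↦ −y reflection is a symmetry, so y appears only in even powers.
3. The integer polynomial consistent with all of this is the stated p.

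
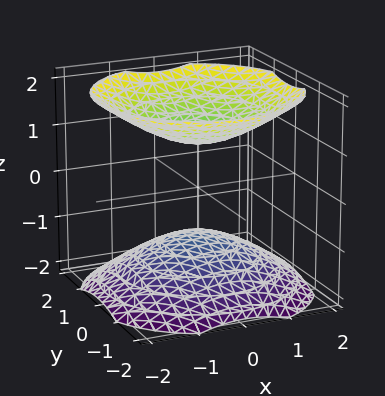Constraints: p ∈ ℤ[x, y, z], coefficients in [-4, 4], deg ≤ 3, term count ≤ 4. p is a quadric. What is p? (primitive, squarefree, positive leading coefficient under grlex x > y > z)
2*x^2 + 2*y^2 - 3*z^2 + 3

I count 2 distinct pieces. Treating them together as one polynomial.
The degree is 2 — two separate bowl-shaped sheets opening away from each other; a quadric.
Symmetries: mirror symmetry z ↦ −z ⇒ only even powers of z; rotational symmetry about the z-axis ⇒ p depends on x, y only through x² + y².
Against the integer gridlines: it misses every integer gridline on the y-axis; the z-axis gridline crossings are at z ∈ {-1, 1}.
Assembling these constraints gives the stated polynomial.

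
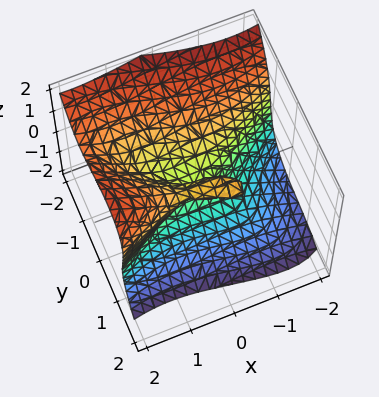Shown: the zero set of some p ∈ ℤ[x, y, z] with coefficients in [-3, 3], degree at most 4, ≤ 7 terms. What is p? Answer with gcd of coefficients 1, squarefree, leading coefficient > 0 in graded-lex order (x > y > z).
x^3 - 2*x*y^2 - 3*y^3 - 2*z^3 + 3*y*z

First, the degree is 3 — the shape is more complex than any degree-2 surface.
Next, observable constraints: it meets the y-axis at y = 0 (among the integer gridlines); it crosses the x-axis at the gridline x = 0.
Finally, these observations pin down the coefficients.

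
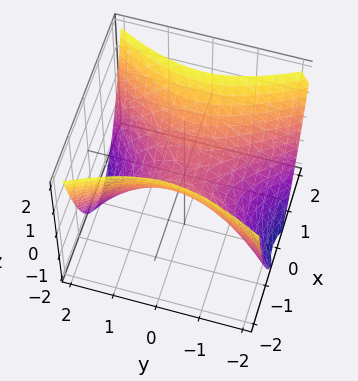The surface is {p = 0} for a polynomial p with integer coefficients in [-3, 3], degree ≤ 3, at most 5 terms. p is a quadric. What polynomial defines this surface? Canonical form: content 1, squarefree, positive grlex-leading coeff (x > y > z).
2*x^2 - y^2 - 2*z

1. The degree is 2 — a saddle surface; a quadric.
2. Symmetries: the y ↦ −y reflection is a symmetry, so y appears only in even powers; mirror symmetry x ↦ −x ⇒ only even powers of x.
3. Reading off the gridlines: it meets the x-axis at x = 0 (among the integer gridlines); it crosses the z-axis at the gridline z = 0.
4. These observations pin down the coefficients.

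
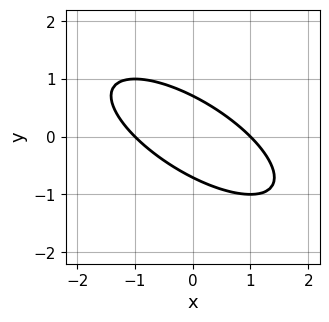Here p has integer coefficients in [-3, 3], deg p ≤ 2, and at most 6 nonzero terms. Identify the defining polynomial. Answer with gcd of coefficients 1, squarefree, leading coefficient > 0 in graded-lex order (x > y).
x^2 + 2*x*y + 2*y^2 - 1

Degree: no degree-1 curve has this shape, so deg p = 2.
From the visible intercepts: among the integer gridlines, it crosses the x-axis at x ∈ {-1, 1}.
These observations pin down the coefficients.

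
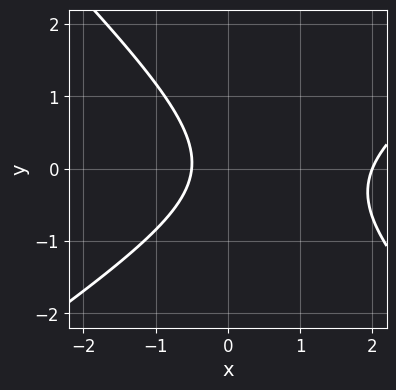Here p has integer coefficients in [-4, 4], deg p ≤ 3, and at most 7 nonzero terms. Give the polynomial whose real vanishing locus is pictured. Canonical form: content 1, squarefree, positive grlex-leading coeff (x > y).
2*x^2 - x*y - 3*y^2 - 3*x - 2

First, degree: a generic line meets the curve in up to 2 points, so deg p = 2.
Next, from the visible intercepts: it crosses the x-axis at the gridline x = 2; it misses every integer gridline on the y-axis.
Finally, putting this together gives p.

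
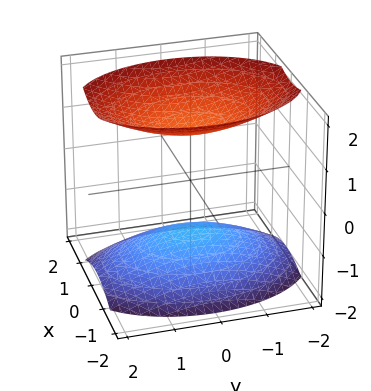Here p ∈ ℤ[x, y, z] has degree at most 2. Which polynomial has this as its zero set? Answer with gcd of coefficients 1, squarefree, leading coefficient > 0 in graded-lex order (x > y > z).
2*x^2 + y^2 - 2*z^2 + 3

First, there are 2 components. They look like related sheets of one shape, so recover p as a whole.
Next, degree: two sheets facing apart; a quadric, so deg p = 2.
Then, symmetries: the z ↦ −z reflection is a symmetry, so z appears only in even powers; mirror symmetry x ↦ −x ⇒ only even powers of x; the y ↦ −y reflection is a symmetry, so y appears only in even powers.
Then, reading off the gridlines: it misses every integer gridline on the x-axis; no y-intercept at any integer in the box.
Finally, these observations pin down the coefficients.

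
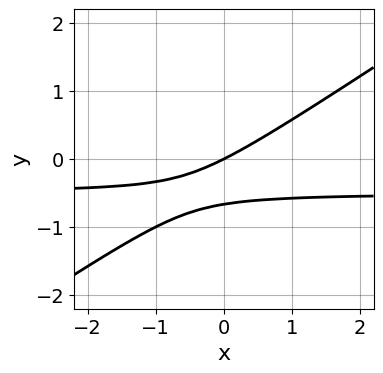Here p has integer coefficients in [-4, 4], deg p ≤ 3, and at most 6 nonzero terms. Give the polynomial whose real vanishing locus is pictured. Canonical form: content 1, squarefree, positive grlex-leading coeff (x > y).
Degree: the shape is more complex than any degree-1 curve, so deg p = 2.
Reading off the gridlines: it meets the x-axis at x = 0 (among the integer gridlines); it meets the y-axis at y = 0 (among the integer gridlines).
Together with the visible shape, these determine p as stated.

2*x*y - 3*y^2 + x - 2*y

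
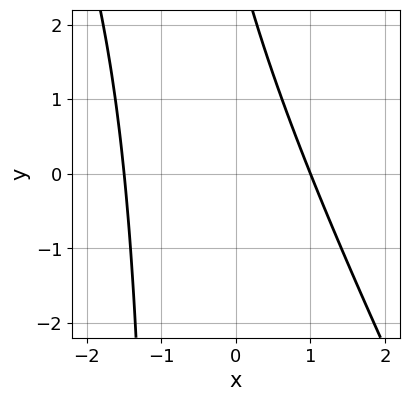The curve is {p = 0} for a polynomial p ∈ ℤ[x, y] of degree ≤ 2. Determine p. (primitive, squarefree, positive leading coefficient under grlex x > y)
2*x^2 + x*y + x + y - 3

(a) deg p = 2. The shape is more complex than any degree-1 curve.
(b) Observable constraints: it meets the x-axis at x = 1 (among the integer gridlines); the curve avoids every integer y-axis point in the box.
(c) Putting this together gives p.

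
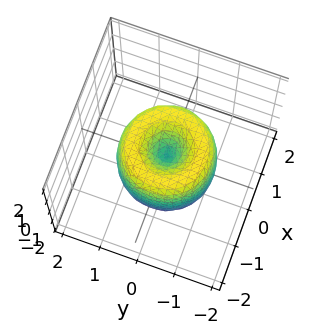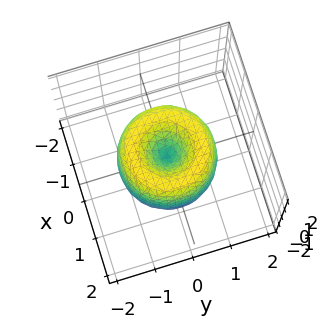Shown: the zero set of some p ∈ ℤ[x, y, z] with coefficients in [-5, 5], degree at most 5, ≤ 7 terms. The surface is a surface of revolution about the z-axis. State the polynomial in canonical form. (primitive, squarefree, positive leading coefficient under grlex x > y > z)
(a) Degree: no degree-3 surface has this shape, so deg p = 4.
(b) Symmetries: rotational symmetry about the z-axis ⇒ p depends on x, y only through x² + y².
(c) Observable constraints: it crosses the x-axis at the gridline x = 0; a circular section at z = -1 has radius between 0 and 1; it meets the y-axis at y = 0 (among the integer gridlines); one z-axis crossing is at z = 0.
(d) Together with the visible shape, these determine p as stated.

2*x^4 + 4*x^2*y^2 + 2*y^4 - 3*x^2 - 3*y^2 + z^2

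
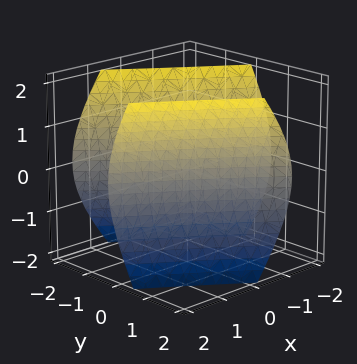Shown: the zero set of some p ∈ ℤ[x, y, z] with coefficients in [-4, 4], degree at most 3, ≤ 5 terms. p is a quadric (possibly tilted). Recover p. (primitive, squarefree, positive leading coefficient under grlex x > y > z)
(a) There are 2 components.
(b) deg p = 2.
(c) Reading off the gridlines: the surface avoids every integer z-axis point in the box; the y-axis gridline crossings are at y ∈ {-1, 1}.
(d) Putting this together gives p.

x^2 + 3*x*y + 2*y^2 - z^2 - 2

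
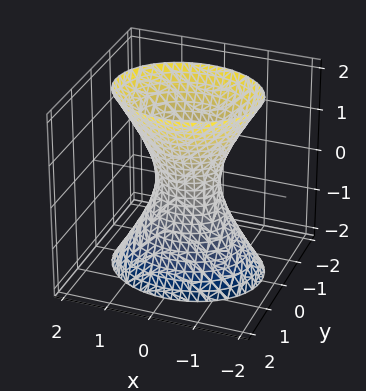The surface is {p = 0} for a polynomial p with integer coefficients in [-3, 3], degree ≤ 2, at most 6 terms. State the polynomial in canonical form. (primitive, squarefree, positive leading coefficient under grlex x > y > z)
2*x^2 + 3*y^2 - z^2 - 1

1. Degree: an hourglass — one-sheet hyperboloid; a quadric, so deg p = 2.
2. Symmetries: it's symmetric under y → −y, forcing even powers of y; mirror symmetry x ↦ −x ⇒ only even powers of x; mirror symmetry z ↦ −z ⇒ only even powers of z.
3. Observable constraints: the surface avoids every integer z-axis point in the box.
4. Together with the visible shape, these determine p as stated.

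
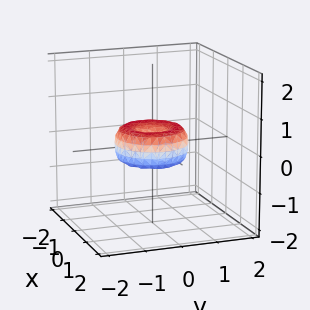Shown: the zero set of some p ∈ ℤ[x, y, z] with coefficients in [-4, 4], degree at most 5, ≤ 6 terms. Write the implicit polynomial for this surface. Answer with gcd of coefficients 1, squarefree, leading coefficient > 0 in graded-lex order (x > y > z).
Degree: a generic line meets the surface in up to 4 points, so deg p = 4.
Symmetry: the surface is invariant under rotation about z: p = q(x² + y², z).
Checking where it meets the axes: it crosses the z-axis at the gridline z = 0; the y-axis gridline crossings are at y ∈ {-1, 0, 1}.
Fitting integer coefficients to these (and the overall shape) gives p.

x^4 + 2*x^2*y^2 + y^4 - x^2 - y^2 + z^2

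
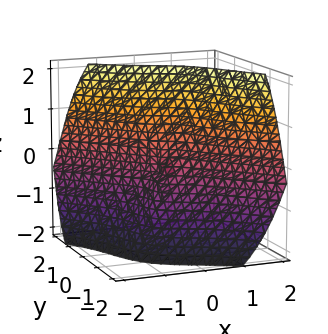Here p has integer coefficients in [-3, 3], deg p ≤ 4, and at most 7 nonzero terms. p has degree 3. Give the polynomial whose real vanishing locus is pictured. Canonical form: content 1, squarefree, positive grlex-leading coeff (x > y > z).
3*x^3 + 3*x*y*z + 3*y^3 - z^3 + y*z

First, the degree is 3 — no degree-2 surface has this shape.
Then, from the axis intercepts and sections: it crosses the x-axis at the gridline x = 0; it crosses the z-axis at the gridline z = 0; it meets the y-axis at y = 0 (among the integer gridlines).
Finally, the integer polynomial consistent with all of this is the stated p.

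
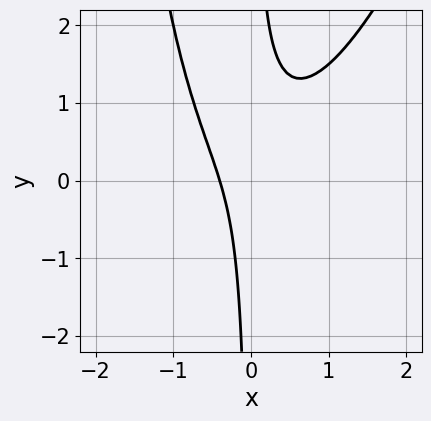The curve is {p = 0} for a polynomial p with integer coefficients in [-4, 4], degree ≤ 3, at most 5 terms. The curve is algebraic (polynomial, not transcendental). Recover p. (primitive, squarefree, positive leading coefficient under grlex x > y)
1. deg p = 3.
2. Checking where it meets the axes: the curve avoids every integer y-axis point in the box.
3. These observations pin down the coefficients.

3*x^3 - x^2*y - 3*x*y + 2*x + 1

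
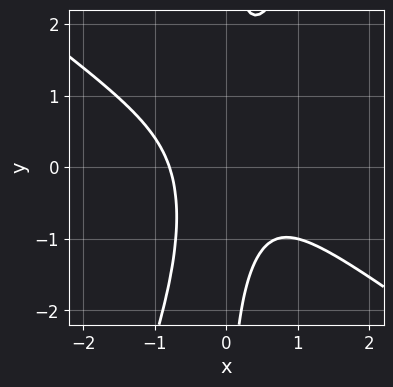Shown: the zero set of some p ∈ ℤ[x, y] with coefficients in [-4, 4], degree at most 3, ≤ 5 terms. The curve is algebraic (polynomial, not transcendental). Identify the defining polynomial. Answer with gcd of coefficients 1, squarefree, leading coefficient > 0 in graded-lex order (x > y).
2*x^3 + 2*x^2*y - x*y^2 + 1

1. deg p = 3. No degree-2 curve has this shape.
2. Reading off the gridlines: no y-intercept at any integer in the box.
3. The integer polynomial consistent with all of this is the stated p.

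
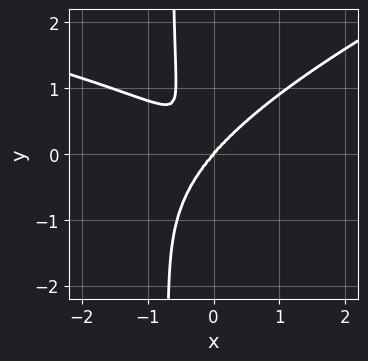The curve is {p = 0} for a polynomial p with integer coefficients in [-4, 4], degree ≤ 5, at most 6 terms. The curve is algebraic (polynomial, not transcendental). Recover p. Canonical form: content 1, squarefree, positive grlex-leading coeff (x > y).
x^2*y^2 - 3*x*y^3 + 2*x^3 + x^2*y - 2*y^3

(a) deg p = 4.
(b) Against the integer gridlines: one x-axis crossing is at x = 0; one y-axis crossing is at y = 0.
(c) These observations pin down the coefficients.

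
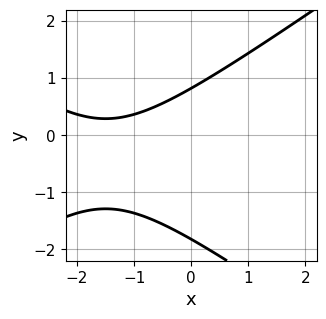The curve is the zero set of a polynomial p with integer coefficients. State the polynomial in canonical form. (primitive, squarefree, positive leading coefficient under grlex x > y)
x^2 - 2*y^2 + 3*x - 2*y + 3

First, deg p = 2.
Then, against the integer gridlines: the curve avoids every integer x-axis point in the box.
Finally, solving for integer coefficients yields p as stated.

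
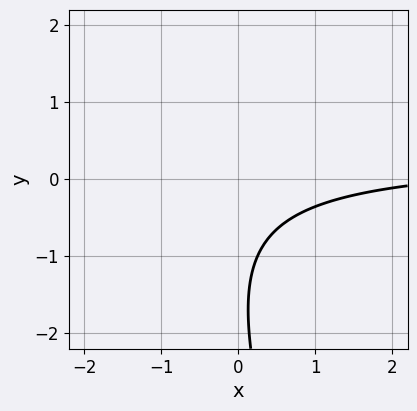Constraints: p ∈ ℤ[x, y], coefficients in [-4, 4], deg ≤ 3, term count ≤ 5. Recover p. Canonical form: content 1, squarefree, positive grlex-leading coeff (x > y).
1. deg p = 2.
2. Reading off the gridlines: it misses every integer gridline on the y-axis; it misses every integer gridline on the x-axis.
3. Matching integer coefficients to the picture gives p.

3*x*y + y^2 - x + 3*y + 3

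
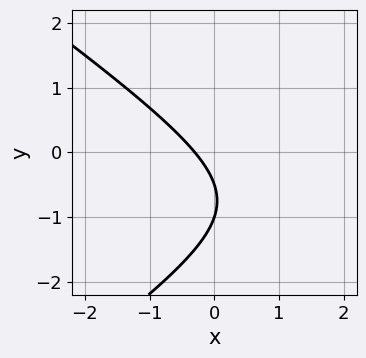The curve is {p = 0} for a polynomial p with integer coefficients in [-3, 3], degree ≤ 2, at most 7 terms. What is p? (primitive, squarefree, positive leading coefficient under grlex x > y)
x^2 - 2*y^2 - 3*x - 3*y - 1

1. deg p = 2. No degree-1 curve has this shape.
2. From the visible intercepts: it crosses the y-axis at the gridline y = -1.
3. Together with the visible shape, these determine p as stated.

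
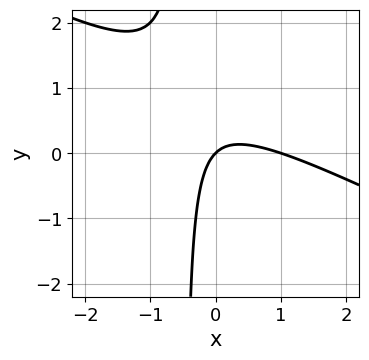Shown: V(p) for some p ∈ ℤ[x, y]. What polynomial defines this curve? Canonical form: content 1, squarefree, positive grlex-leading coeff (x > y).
x^2 + 2*x*y - x + y

deg p = 2. A generic line meets the curve in up to 2 points.
Against the integer gridlines: among the integer gridlines, it crosses the x-axis at x ∈ {0, 1}; one y-axis crossing is at y = 0.
Solving for integer coefficients yields p as stated.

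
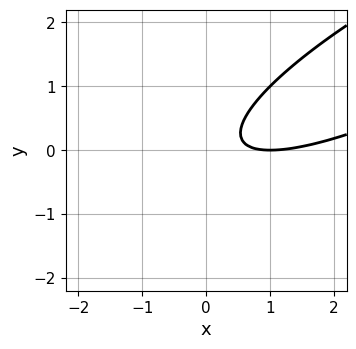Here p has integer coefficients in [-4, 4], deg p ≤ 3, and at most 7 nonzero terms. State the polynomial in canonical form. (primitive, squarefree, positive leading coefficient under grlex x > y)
x^2 - 3*x*y + 3*y^2 - 2*x + 1

1. deg p = 2. No degree-1 curve has this shape.
2. Against the integer gridlines: no y-intercept at any integer in the box; it meets the x-axis at x = 1 (among the integer gridlines).
3. The integer polynomial consistent with all of this is the stated p.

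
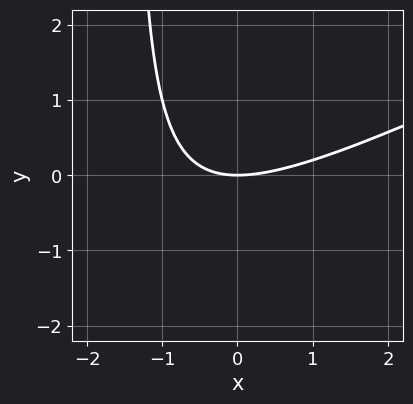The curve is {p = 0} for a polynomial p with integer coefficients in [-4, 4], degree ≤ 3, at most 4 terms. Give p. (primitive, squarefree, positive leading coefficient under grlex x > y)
x^2 - 2*x*y - 3*y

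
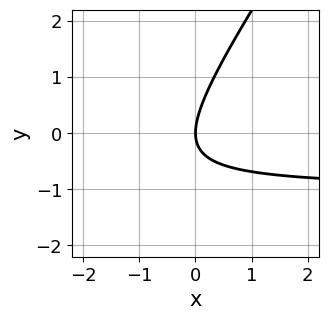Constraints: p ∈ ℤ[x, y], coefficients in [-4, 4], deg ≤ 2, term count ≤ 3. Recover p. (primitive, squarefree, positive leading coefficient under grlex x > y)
3*x*y - 2*y^2 + 3*x

(a) deg p = 2.
(b) From the axis intercepts and sections: one y-axis crossing is at y = 0; one x-axis crossing is at x = 0.
(c) Matching integer coefficients to the picture gives p.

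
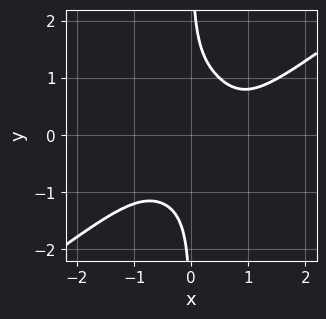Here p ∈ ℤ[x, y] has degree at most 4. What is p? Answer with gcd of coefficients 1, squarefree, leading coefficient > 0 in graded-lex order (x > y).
2*x^4 - x^3*y - 3*x*y^3 - 2*x^2*y + 2

First, deg p = 4.
Next, reading off the gridlines: the curve avoids every integer x-axis point in the box; the curve avoids every integer y-axis point in the box.
Finally, together with the visible shape, these determine p as stated.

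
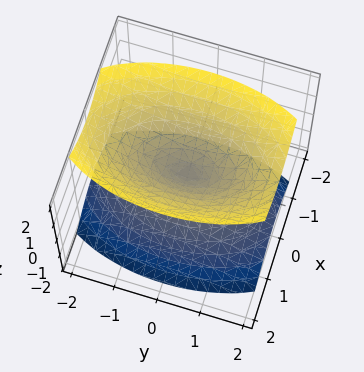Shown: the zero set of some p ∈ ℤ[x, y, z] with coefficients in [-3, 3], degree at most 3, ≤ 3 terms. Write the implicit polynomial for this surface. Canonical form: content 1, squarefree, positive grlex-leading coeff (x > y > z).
3*x^2 + y^2 - 2*z^2

The picture has 2 separate pieces.
Degree: two nappes meeting at a single point; a quadric, so deg p = 2.
Symmetries: the z ↦ −z reflection is a symmetry, so z appears only in even powers; it's symmetric under x → −x, forcing even powers of x; the y ↦ −y reflection is a symmetry, so y appears only in even powers.
From the axis intercepts and sections: one y-axis crossing is at y = 0; it crosses the x-axis at the gridline x = 0; it meets the z-axis at z = 0 (among the integer gridlines).
The integer polynomial consistent with all of this is the stated p.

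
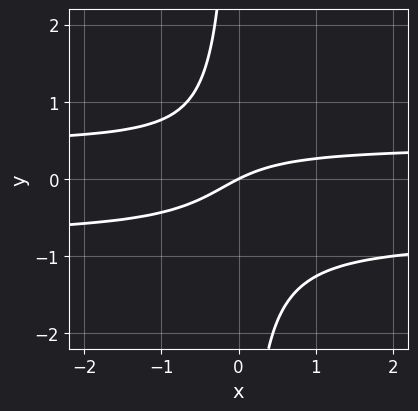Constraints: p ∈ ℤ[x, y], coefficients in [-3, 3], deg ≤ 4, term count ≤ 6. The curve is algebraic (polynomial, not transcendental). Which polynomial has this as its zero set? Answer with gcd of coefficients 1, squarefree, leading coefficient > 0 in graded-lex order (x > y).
(a) The degree is 3 — a generic line meets the curve in up to 3 points.
(b) Checking where it meets the axes: one x-axis crossing is at x = 0; it meets the y-axis at y = 0 (among the integer gridlines).
(c) Together with the visible shape, these determine p as stated.

3*x*y^2 + x*y - x + 2*y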